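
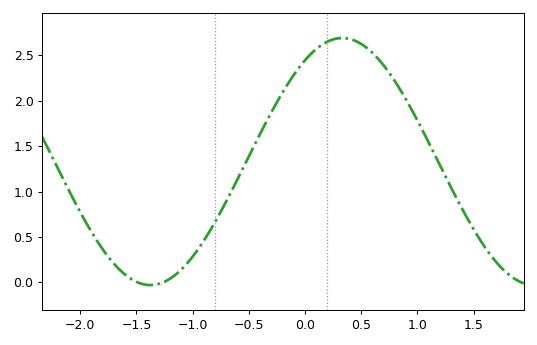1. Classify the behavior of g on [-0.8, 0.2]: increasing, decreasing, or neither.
increasing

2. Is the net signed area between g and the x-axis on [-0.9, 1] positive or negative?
positive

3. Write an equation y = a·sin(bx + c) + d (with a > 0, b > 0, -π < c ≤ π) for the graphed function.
y = 1.36sin(1.8x + 0.96) + 1.33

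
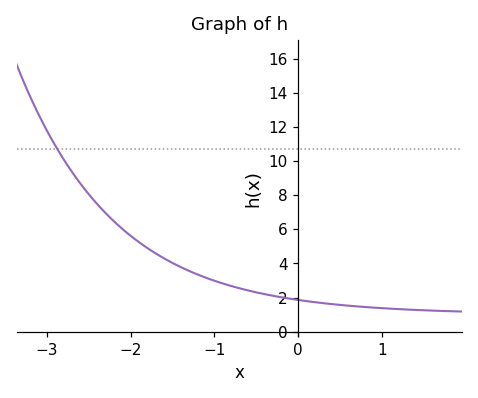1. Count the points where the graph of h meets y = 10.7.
1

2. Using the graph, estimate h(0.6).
1.52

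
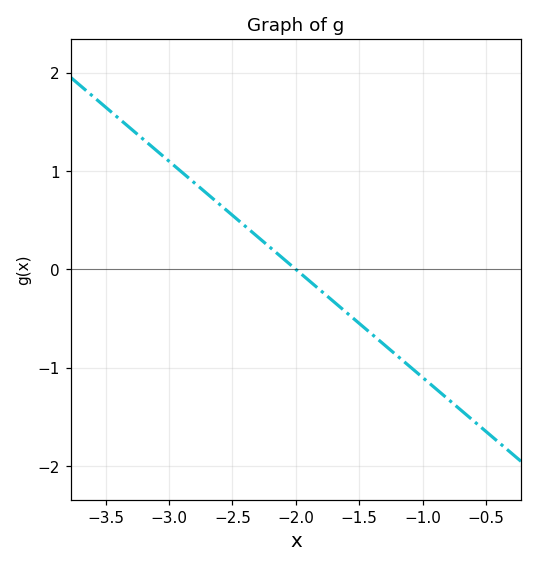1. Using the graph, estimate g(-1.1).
-0.99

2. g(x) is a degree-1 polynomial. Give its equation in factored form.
y = -1.1(x + 2)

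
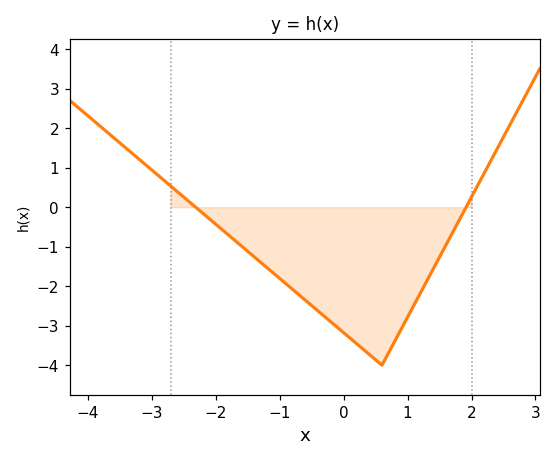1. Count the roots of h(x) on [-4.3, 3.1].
2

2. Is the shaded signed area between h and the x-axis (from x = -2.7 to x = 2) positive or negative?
negative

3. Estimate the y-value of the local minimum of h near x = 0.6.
-4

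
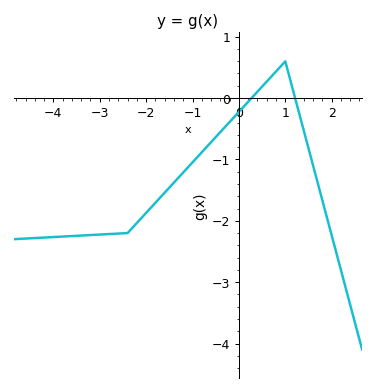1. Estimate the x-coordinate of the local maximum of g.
1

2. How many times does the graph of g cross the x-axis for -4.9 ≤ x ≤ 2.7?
2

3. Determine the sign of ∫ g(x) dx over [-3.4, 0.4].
negative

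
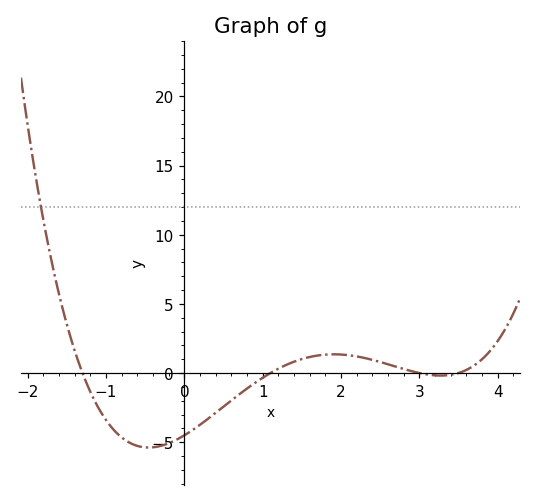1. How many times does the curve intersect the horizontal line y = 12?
1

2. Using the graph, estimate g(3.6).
0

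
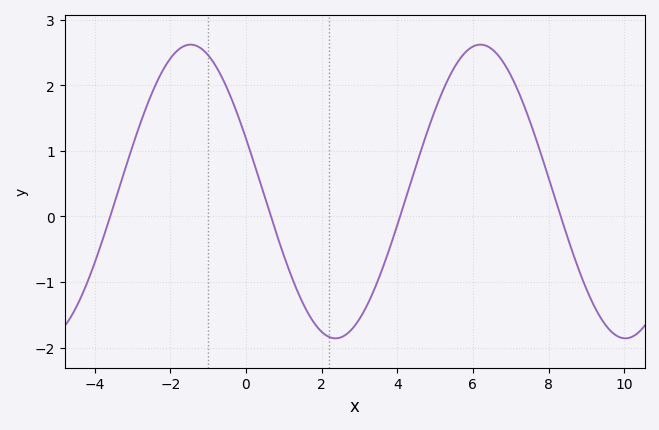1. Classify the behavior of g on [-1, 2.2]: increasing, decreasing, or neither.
decreasing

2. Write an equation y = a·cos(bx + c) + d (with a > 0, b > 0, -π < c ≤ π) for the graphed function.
y = 2.24cos(0.82x + 1.2) + 0.38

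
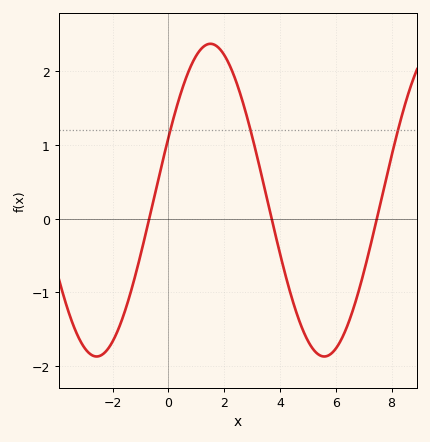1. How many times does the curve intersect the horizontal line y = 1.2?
3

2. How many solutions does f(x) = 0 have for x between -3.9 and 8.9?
3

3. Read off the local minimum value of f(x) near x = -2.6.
-1.87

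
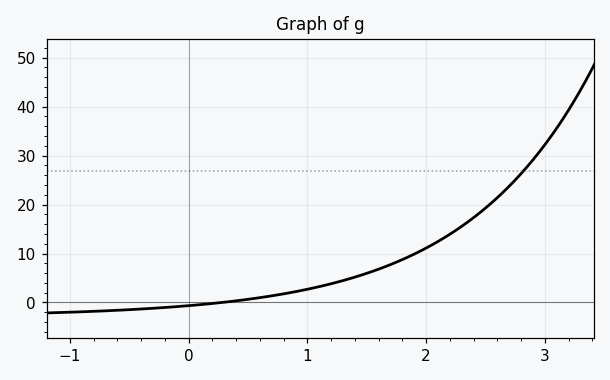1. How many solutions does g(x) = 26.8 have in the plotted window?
1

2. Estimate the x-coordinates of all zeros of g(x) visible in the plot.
0.279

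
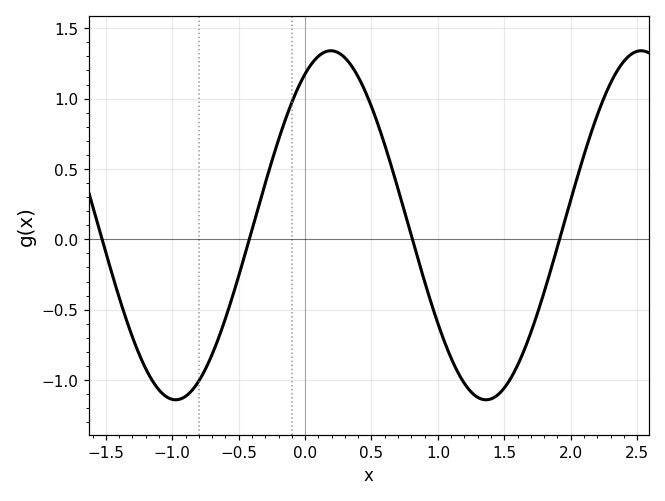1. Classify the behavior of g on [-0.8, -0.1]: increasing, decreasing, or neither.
increasing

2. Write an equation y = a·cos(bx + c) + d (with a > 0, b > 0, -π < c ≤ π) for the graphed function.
y = 1.24cos(2.69x - 0.522) + 0.1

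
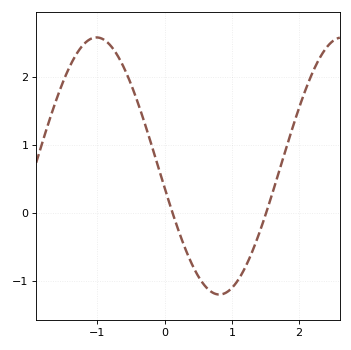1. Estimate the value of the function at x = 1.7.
0.6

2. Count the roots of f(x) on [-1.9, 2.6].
2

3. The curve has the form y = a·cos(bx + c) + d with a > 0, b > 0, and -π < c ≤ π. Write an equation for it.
y = 1.89cos(1.7x + 1.7) + 0.69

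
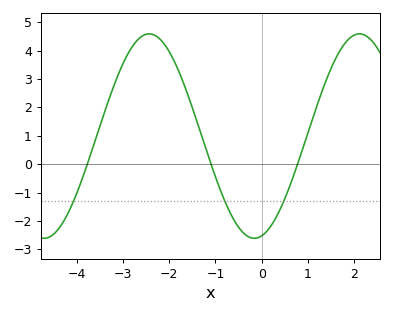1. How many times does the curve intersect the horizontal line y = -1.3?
3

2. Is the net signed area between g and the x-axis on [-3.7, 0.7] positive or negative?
positive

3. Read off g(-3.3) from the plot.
2.3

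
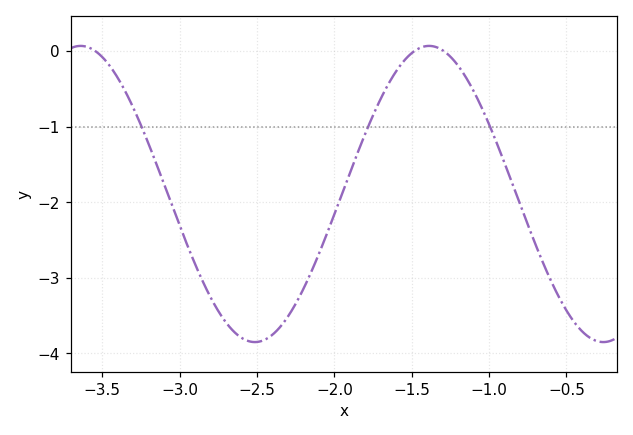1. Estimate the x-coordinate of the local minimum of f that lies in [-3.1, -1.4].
-2.51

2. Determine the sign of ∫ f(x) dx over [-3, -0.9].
negative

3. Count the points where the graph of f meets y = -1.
3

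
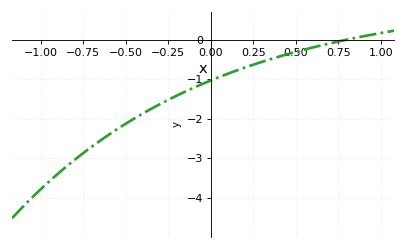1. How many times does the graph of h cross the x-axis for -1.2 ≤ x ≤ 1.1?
1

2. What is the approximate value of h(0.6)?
-0.2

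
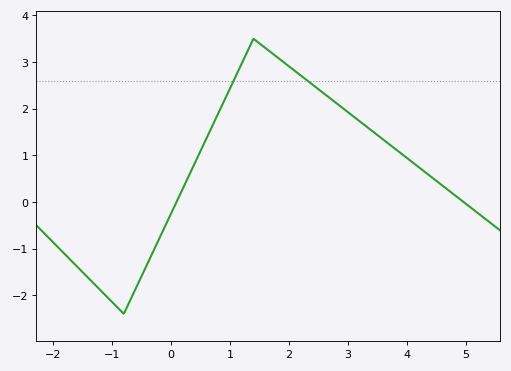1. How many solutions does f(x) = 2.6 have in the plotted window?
2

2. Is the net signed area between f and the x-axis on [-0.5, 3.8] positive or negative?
positive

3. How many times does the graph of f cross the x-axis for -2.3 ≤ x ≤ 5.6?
2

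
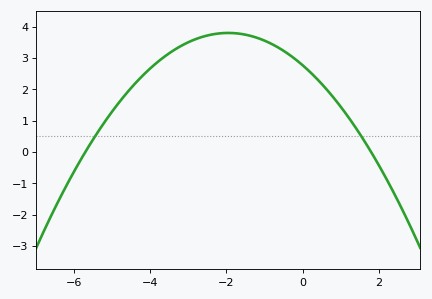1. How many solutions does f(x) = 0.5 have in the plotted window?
2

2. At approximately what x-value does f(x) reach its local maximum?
-2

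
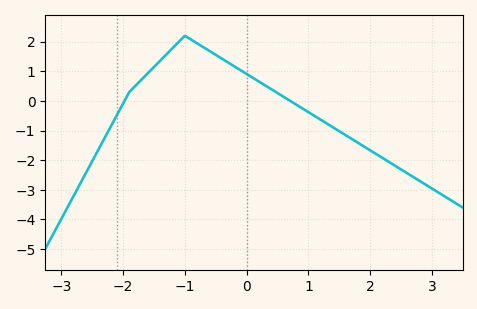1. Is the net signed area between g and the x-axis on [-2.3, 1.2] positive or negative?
positive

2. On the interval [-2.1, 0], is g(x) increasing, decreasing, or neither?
neither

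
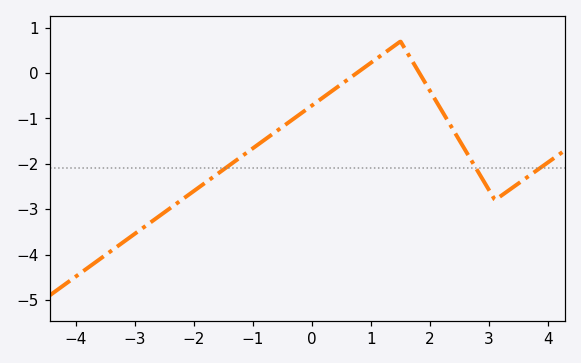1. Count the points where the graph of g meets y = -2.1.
3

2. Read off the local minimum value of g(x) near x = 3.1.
-2.8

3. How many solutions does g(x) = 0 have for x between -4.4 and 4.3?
2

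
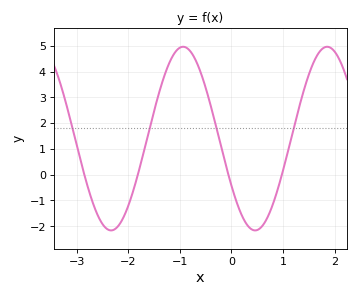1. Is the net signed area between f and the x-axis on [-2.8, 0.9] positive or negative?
positive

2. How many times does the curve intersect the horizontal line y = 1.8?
4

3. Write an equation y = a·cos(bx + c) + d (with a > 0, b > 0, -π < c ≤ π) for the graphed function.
y = 3.56cos(2.25x + 2.11) + 1.4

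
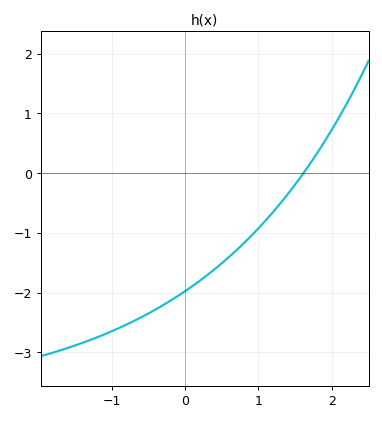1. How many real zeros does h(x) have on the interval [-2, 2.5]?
1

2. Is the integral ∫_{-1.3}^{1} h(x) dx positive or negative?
negative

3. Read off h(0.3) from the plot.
-1.71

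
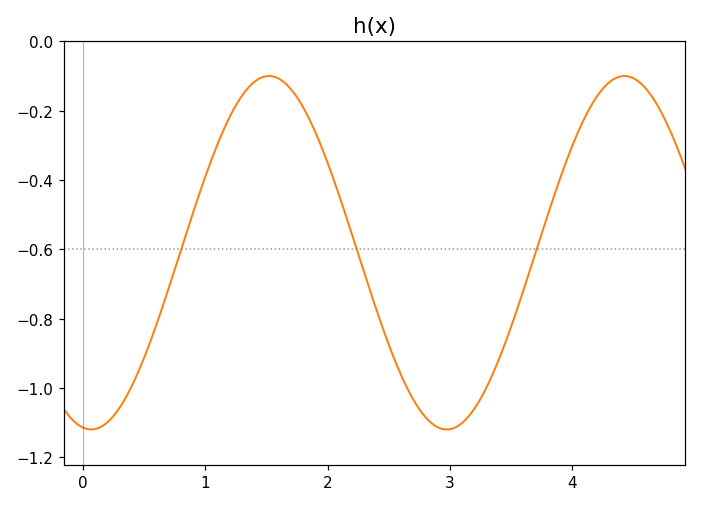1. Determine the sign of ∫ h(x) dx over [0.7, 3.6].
negative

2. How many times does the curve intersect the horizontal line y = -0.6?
3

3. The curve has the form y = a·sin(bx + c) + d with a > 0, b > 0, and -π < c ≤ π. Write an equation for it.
y = 0.51sin(2.16x - 1.71) - 0.61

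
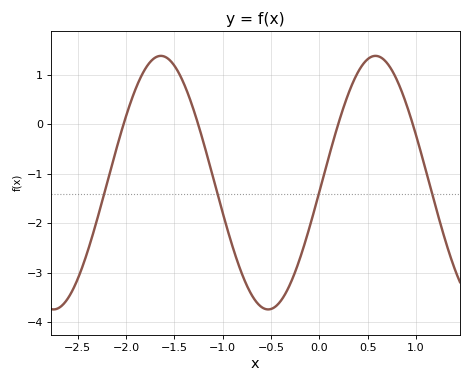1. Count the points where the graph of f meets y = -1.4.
4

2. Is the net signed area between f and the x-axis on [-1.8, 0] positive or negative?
negative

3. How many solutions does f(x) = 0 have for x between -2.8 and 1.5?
4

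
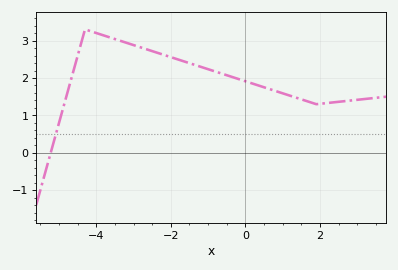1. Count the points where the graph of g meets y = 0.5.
1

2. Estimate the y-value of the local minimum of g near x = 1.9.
1.3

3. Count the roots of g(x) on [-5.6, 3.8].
1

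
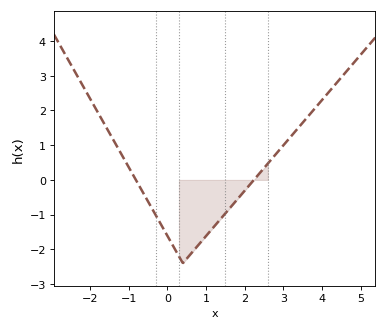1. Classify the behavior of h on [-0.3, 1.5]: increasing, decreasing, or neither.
neither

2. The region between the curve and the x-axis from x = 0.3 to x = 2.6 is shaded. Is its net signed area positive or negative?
negative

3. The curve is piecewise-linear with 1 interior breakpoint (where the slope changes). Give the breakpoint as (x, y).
(0.4, -2.4)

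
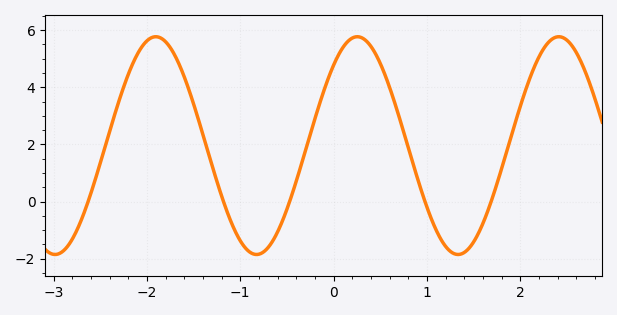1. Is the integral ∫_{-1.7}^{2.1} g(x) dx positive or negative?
positive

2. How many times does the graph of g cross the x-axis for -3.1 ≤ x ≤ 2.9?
5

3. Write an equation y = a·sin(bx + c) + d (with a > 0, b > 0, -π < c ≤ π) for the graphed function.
y = 3.81sin(2.91x + 0.83) + 1.96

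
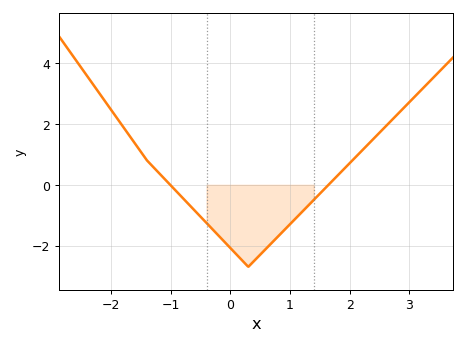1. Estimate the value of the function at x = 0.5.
-2.3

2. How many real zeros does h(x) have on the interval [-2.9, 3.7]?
2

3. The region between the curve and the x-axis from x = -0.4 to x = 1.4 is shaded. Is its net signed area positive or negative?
negative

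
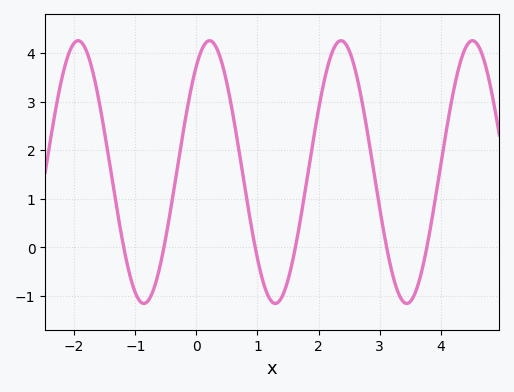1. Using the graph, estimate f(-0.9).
-1.13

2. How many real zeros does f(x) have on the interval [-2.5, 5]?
6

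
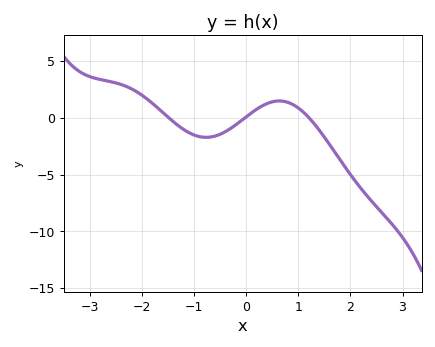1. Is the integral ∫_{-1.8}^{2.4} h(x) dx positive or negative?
negative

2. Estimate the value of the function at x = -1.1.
-1.29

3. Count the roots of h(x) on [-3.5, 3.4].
3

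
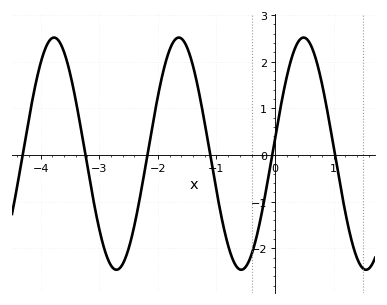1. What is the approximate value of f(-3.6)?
2.2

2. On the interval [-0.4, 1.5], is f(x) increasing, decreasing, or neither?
neither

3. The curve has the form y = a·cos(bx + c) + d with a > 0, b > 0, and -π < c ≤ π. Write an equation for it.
y = 2.49cos(3x - 1.4) + 0.03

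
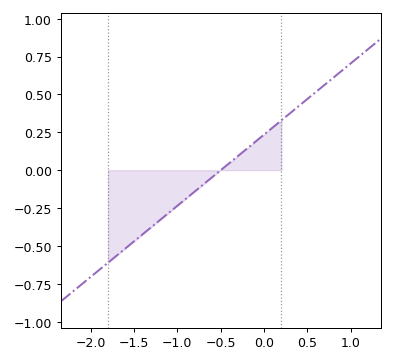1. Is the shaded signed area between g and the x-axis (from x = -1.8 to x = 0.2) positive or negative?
negative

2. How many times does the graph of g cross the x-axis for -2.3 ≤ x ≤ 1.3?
1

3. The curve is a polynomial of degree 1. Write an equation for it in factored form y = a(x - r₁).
y = 0.47(x + 0.5)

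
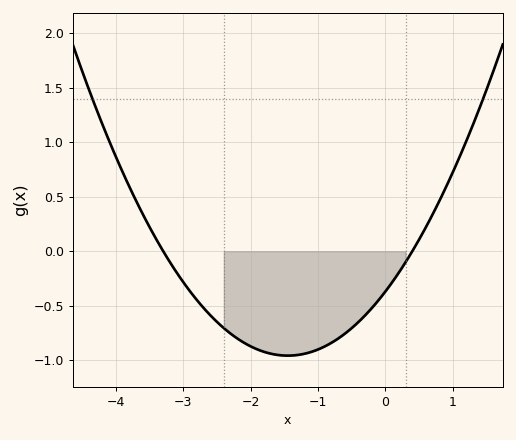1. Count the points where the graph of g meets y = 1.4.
2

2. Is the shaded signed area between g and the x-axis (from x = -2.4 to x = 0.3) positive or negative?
negative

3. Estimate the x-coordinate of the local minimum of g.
-1.45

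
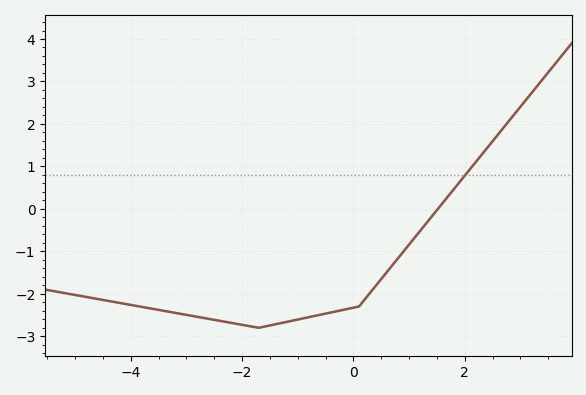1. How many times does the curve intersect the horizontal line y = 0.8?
1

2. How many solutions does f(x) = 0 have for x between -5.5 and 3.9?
1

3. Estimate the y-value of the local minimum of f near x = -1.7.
-2.8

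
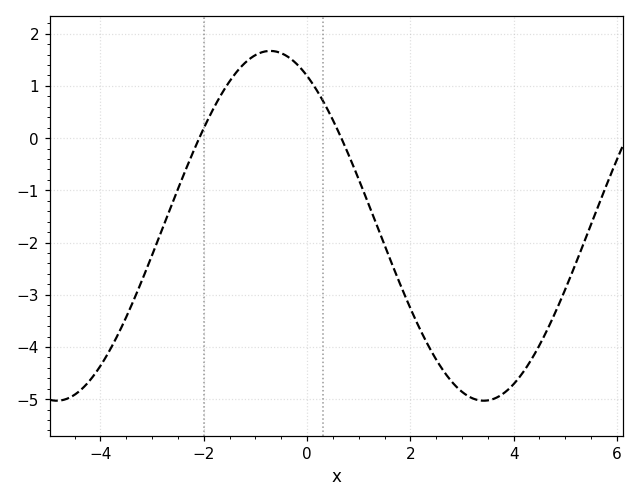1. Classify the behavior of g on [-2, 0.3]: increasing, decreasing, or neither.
neither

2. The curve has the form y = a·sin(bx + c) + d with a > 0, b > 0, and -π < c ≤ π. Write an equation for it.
y = 3.35sin(0.76x + 2.1) - 1.68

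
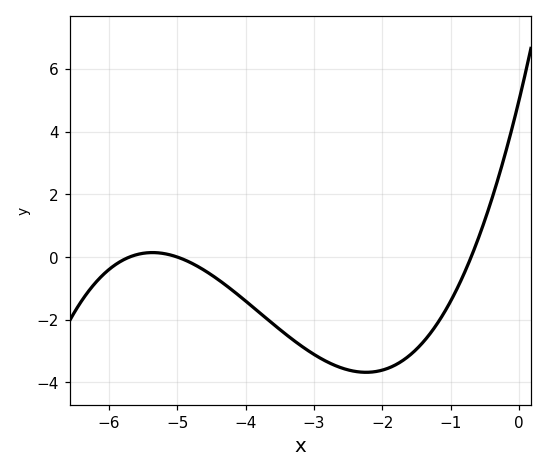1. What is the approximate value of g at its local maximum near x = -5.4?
0.2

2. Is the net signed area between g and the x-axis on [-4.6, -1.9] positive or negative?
negative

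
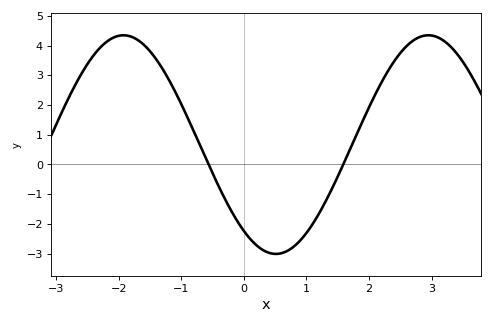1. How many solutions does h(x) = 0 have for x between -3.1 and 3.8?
2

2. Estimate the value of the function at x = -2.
4.3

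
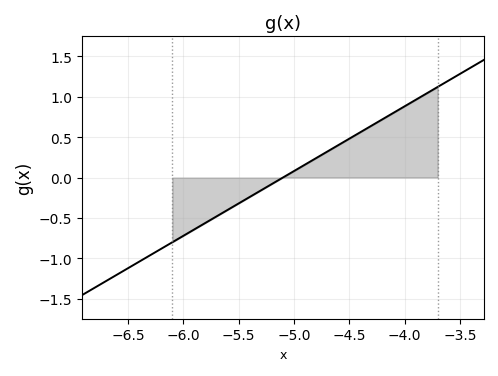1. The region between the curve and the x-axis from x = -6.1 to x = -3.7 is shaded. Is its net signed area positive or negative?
positive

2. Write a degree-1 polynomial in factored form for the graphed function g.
y = 0.8(x + 5.1)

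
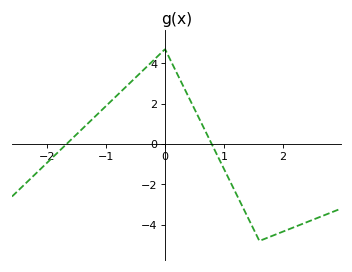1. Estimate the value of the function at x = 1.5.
-4.21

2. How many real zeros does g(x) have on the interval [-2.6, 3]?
2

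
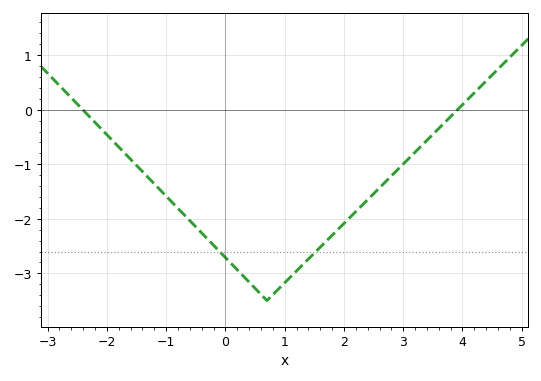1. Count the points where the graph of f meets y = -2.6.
2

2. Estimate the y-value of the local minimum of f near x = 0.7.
-3.5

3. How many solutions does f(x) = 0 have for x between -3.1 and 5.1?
2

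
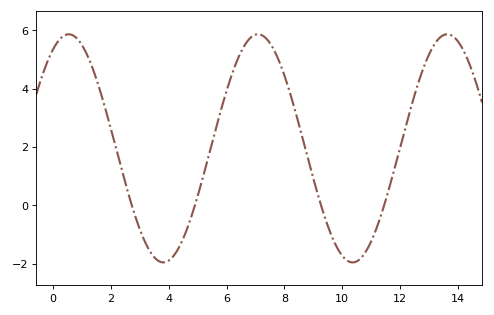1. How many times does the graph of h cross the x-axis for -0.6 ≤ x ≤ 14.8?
4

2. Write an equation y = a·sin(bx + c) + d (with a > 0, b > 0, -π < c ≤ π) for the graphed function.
y = 3.91sin(0.96x + 1) + 1.95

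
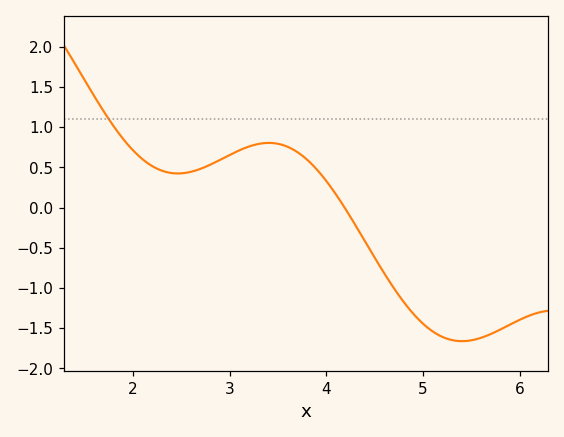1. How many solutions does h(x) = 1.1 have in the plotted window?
1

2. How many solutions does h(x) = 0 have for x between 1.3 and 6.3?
1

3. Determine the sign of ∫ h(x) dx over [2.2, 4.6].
positive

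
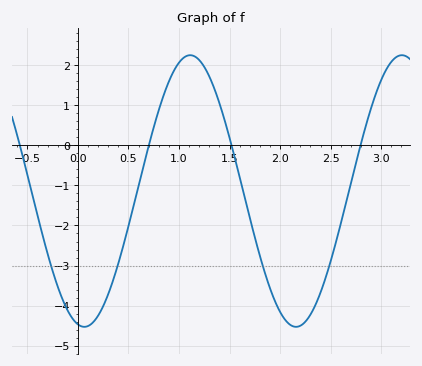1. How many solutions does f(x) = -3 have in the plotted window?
4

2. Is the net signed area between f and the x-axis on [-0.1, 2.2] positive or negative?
negative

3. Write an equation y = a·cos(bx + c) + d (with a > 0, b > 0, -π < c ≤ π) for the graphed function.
y = 3.39cos(3x + 2.95) - 1.14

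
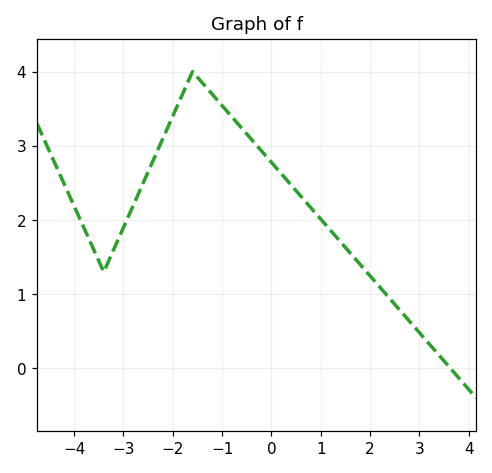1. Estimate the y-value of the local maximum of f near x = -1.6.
4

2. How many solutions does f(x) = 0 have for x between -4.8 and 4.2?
1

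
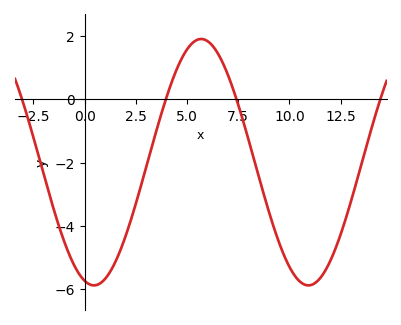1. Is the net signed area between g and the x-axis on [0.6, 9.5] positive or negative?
negative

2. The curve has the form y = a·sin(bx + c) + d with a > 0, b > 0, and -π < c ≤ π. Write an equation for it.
y = 3.9sin(0.6x - 1.84) - 1.99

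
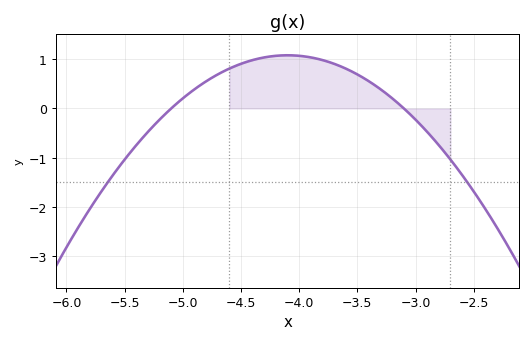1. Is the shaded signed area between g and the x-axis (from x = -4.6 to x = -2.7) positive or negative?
positive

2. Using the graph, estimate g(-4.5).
0.907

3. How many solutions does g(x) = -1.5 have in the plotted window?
2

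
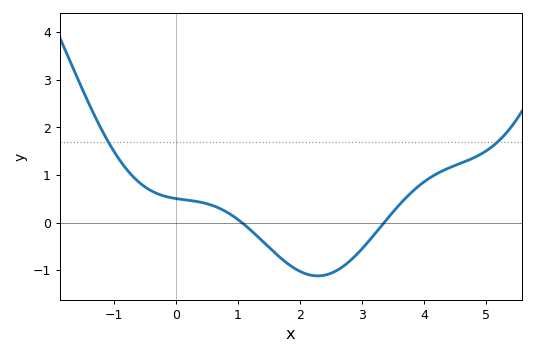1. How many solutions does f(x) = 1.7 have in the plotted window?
2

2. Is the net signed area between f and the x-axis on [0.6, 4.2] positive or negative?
negative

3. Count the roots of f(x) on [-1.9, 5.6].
2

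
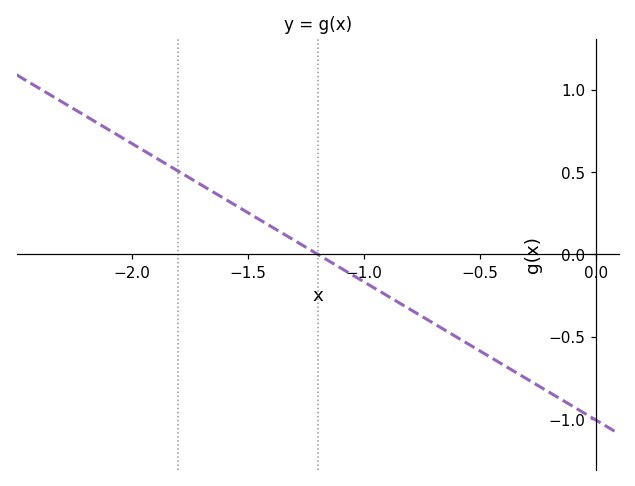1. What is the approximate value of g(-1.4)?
0.168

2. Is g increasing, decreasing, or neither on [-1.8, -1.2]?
decreasing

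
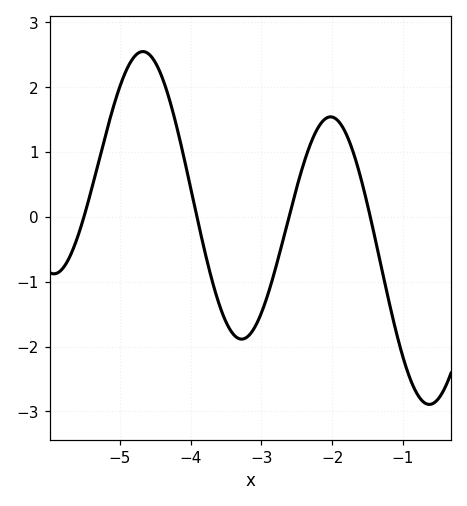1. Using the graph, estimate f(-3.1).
-1.71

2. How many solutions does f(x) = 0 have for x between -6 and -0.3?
4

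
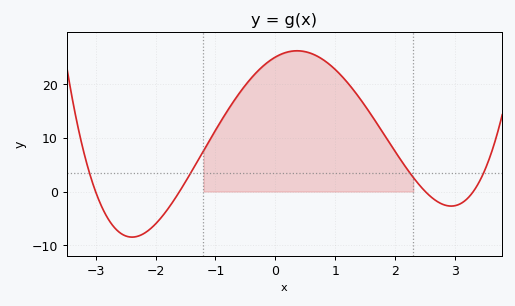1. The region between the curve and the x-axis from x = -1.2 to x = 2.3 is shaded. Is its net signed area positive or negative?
positive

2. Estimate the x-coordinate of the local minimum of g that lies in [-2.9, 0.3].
-2.39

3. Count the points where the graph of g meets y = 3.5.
4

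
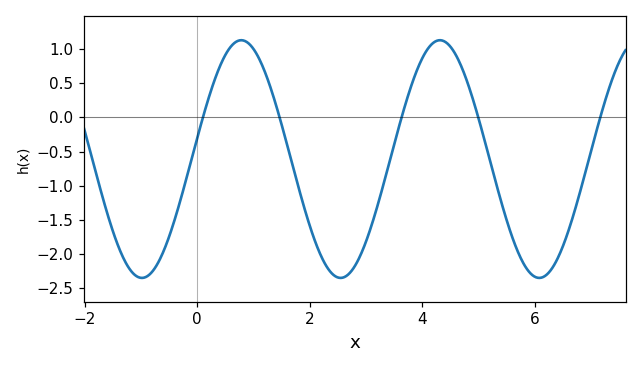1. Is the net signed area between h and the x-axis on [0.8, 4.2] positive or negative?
negative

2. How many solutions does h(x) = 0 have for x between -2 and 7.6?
5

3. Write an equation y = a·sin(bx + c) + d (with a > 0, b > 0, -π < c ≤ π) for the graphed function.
y = 1.74sin(1.78x + 0.18) - 0.61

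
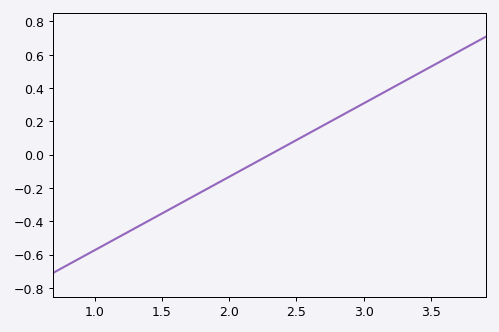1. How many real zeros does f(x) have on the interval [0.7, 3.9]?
1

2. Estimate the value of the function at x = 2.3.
0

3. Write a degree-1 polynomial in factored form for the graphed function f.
y = 0.44(x - 2.3)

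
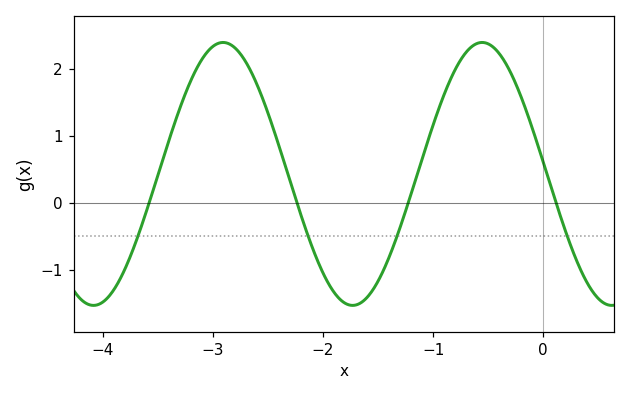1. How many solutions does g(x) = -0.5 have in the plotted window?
4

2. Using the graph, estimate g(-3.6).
-0.1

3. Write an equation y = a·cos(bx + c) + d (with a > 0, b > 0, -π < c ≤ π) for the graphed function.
y = 1.96cos(2.7x + 1.5) + 0.43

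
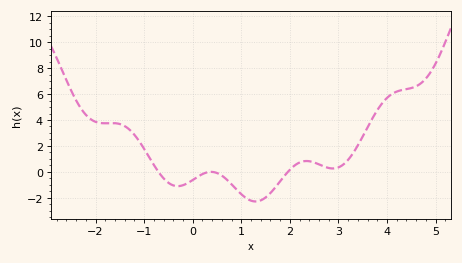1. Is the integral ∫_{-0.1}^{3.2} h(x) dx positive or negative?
negative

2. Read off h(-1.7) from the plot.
3.8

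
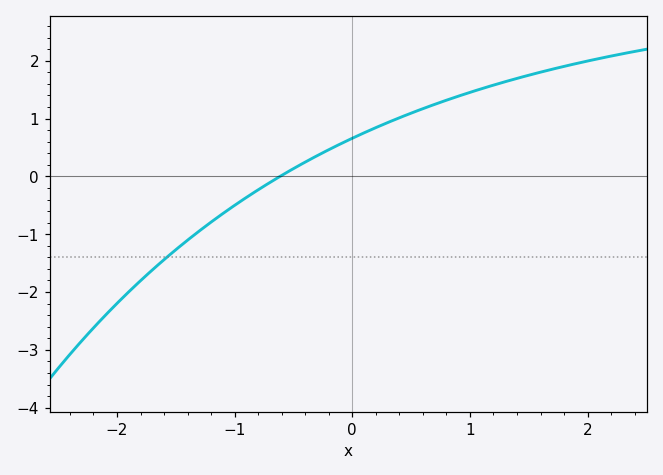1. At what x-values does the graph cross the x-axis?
-0.614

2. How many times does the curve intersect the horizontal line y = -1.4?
1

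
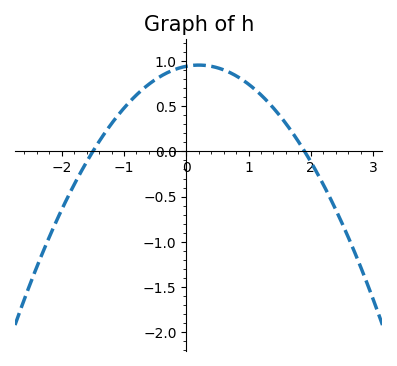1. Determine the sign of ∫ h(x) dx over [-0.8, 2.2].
positive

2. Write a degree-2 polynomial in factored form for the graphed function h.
y = -0.33(x + 1.5)(x - 1.9)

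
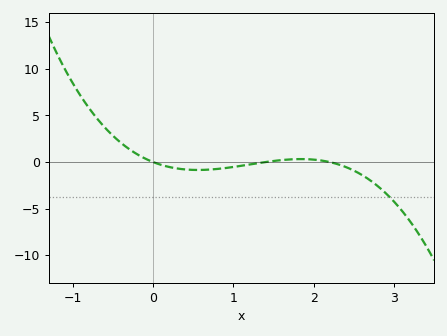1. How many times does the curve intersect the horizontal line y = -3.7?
1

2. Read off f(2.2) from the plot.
0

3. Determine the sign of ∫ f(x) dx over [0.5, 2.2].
negative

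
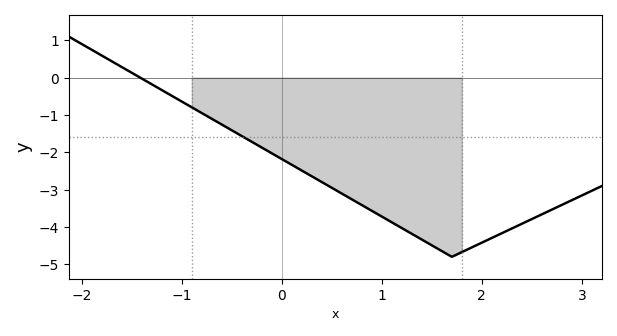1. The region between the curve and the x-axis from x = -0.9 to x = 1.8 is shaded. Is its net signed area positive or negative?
negative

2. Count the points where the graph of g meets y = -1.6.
1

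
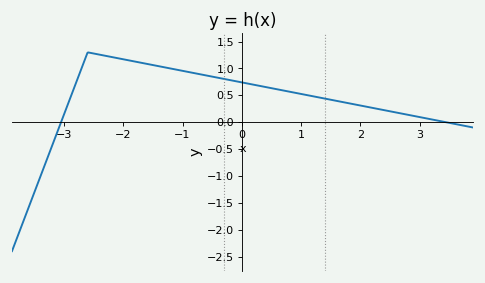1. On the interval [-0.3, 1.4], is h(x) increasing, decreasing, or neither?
decreasing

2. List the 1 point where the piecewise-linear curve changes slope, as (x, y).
(-2.6, 1.3)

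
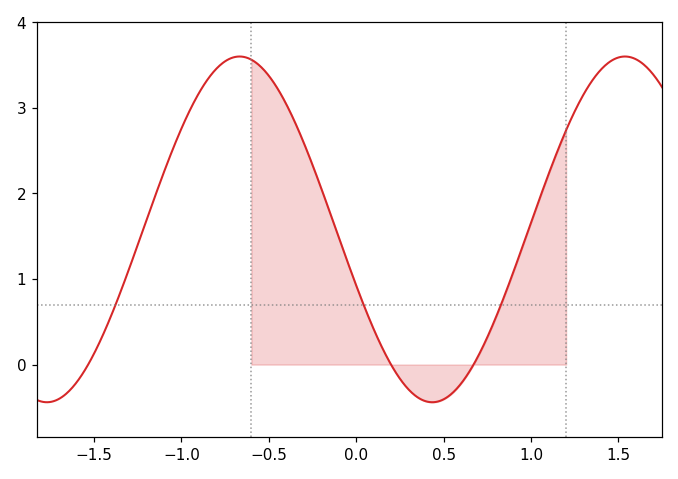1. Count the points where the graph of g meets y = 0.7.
3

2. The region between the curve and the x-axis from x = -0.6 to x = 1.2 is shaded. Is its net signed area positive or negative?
positive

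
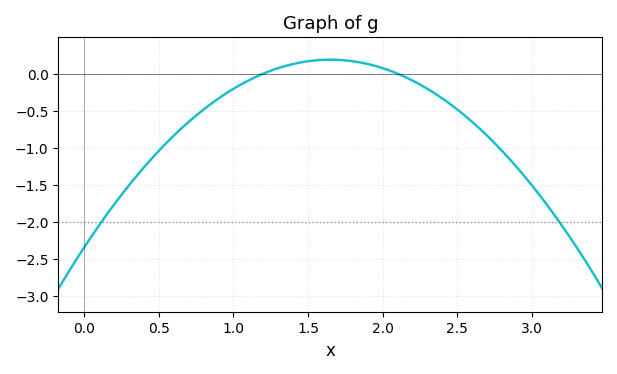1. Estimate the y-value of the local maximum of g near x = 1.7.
0.188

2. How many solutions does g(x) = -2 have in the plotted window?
2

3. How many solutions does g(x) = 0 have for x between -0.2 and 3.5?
2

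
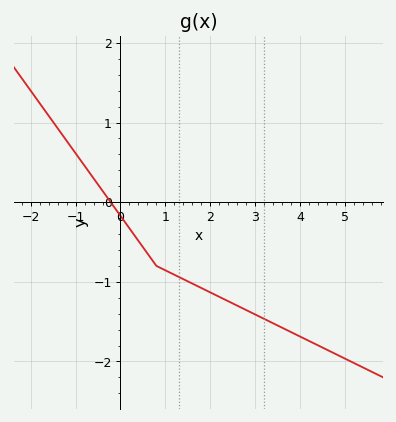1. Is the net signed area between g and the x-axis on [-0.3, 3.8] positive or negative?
negative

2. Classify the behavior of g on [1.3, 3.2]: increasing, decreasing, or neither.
decreasing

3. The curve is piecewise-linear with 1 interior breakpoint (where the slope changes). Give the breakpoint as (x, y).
(0.8, -0.8)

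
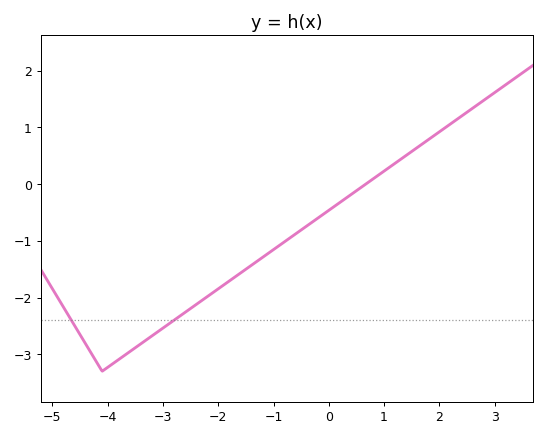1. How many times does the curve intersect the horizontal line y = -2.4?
2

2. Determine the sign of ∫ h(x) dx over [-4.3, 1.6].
negative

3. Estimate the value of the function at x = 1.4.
0.508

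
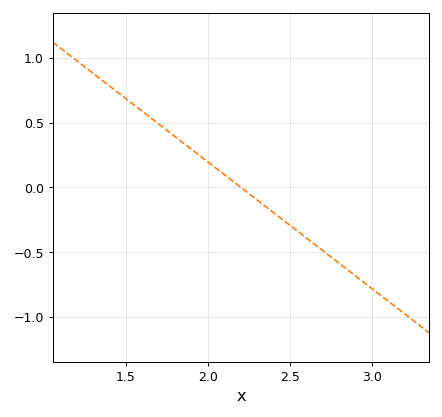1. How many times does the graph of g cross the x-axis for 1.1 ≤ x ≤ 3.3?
1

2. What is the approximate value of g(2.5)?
-0.294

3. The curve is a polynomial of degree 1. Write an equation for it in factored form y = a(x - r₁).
y = -0.98(x - 2.2)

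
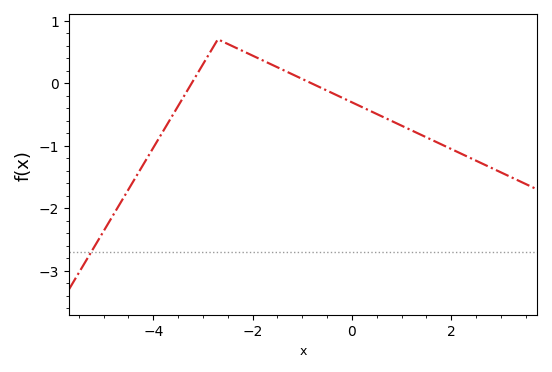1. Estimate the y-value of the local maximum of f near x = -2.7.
0.7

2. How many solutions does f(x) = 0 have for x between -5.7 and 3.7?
2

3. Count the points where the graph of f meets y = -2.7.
1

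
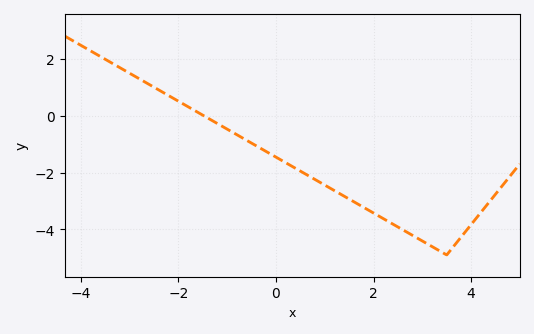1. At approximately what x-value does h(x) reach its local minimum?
3.5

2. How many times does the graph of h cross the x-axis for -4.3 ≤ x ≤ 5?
1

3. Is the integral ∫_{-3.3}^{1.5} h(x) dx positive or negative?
negative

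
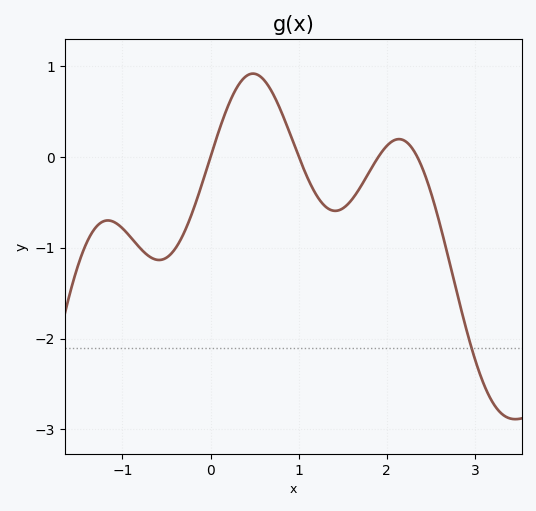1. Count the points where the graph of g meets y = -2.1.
1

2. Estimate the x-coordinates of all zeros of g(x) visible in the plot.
0, 1, 1.9, 2.3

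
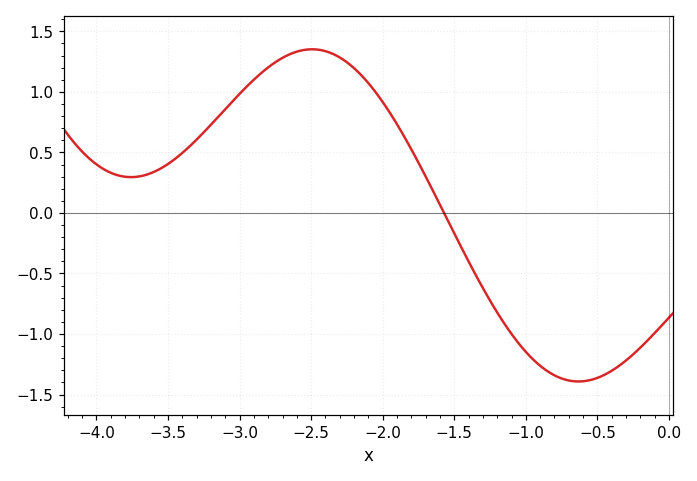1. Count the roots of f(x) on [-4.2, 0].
1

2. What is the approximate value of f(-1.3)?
-0.6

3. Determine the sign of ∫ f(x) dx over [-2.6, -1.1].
positive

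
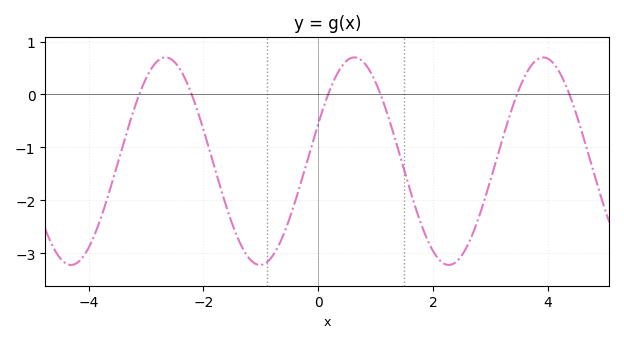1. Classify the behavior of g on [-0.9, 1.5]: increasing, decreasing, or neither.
neither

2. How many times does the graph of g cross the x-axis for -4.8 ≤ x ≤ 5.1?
6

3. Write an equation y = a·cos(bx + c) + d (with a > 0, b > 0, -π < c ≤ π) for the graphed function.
y = 1.96cos(1.91x - 1.2) - 1.26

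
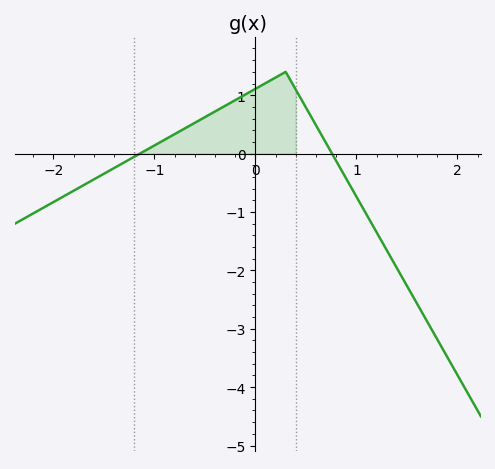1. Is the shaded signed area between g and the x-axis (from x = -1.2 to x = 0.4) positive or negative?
positive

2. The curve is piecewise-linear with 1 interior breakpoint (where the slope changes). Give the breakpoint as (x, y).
(0.3, 1.4)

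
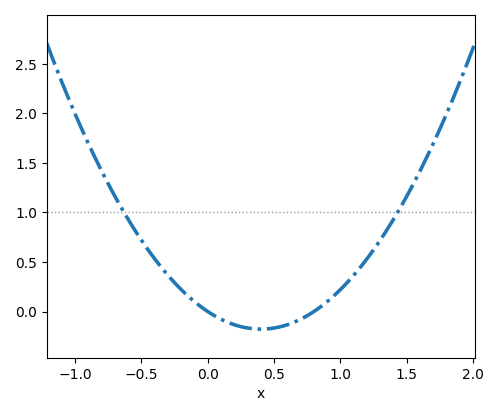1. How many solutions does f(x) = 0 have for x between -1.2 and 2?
2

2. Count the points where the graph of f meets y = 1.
2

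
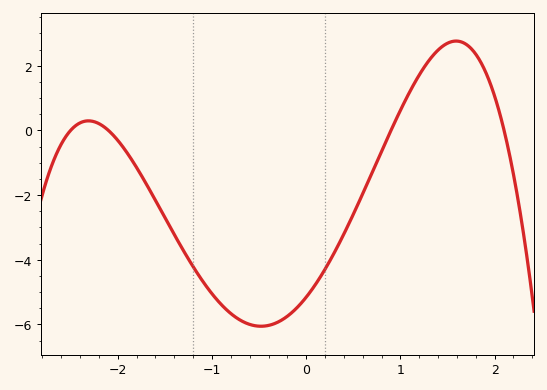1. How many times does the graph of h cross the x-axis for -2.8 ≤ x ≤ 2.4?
4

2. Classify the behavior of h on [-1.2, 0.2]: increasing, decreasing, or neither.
neither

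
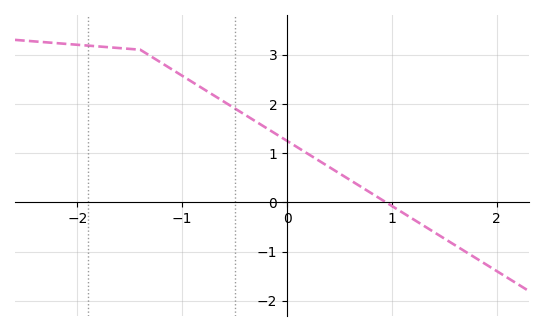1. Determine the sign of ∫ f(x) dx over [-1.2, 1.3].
positive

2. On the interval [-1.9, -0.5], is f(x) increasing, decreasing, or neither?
decreasing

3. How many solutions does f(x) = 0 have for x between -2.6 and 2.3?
1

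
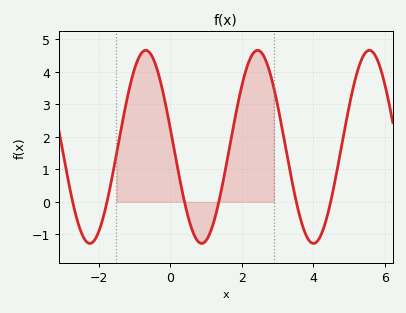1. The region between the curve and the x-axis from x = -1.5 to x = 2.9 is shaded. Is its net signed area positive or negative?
positive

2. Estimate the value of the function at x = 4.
-1.28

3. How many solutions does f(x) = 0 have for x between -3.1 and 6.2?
6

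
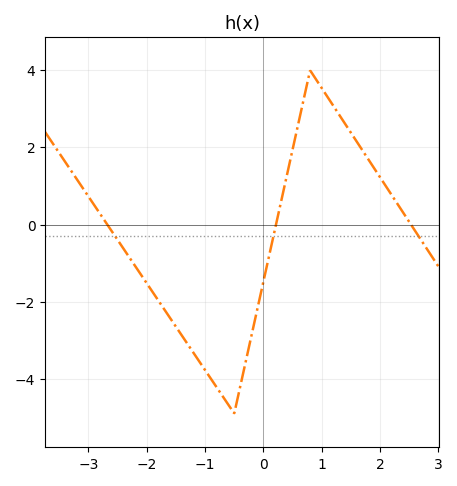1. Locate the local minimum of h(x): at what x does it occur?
-0.5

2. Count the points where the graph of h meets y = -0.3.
3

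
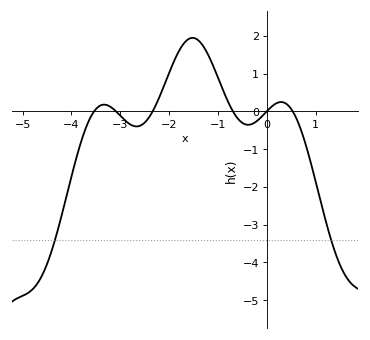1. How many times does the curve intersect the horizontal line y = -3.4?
2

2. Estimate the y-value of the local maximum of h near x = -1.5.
1.9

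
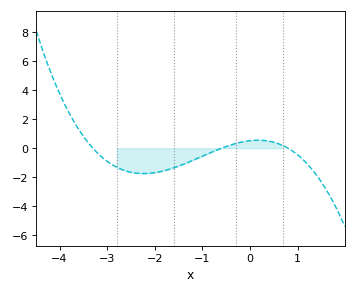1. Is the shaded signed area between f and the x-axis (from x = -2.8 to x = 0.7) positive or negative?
negative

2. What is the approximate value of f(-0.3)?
0.4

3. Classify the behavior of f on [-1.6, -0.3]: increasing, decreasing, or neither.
increasing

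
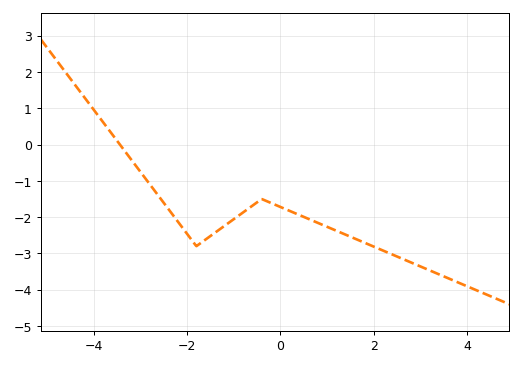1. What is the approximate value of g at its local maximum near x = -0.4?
-1.5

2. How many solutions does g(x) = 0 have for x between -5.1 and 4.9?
1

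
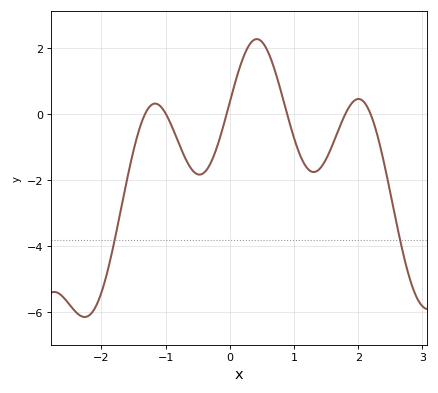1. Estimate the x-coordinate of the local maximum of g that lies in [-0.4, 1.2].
0.4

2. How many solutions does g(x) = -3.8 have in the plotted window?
2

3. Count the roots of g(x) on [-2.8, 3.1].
6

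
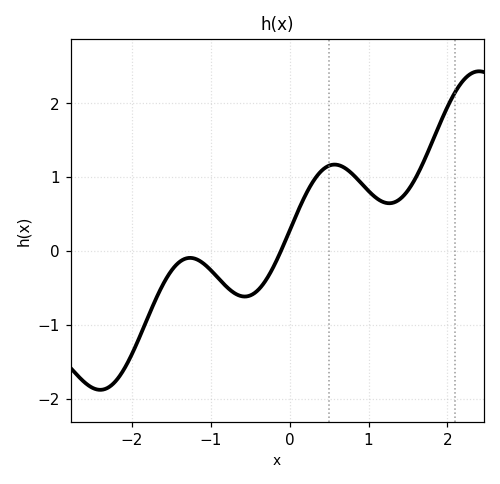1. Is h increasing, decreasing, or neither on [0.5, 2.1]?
neither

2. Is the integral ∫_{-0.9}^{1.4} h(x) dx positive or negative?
positive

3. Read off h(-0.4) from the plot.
-0.5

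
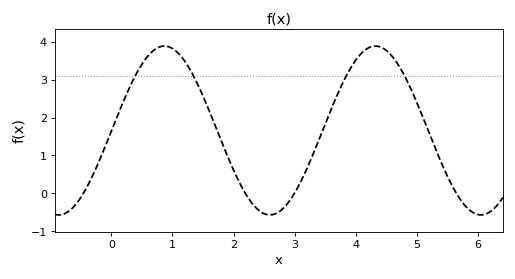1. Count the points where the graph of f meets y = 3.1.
4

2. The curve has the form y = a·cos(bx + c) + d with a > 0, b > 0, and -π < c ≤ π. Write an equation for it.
y = 2.23cos(1.82x - 1.58) + 1.66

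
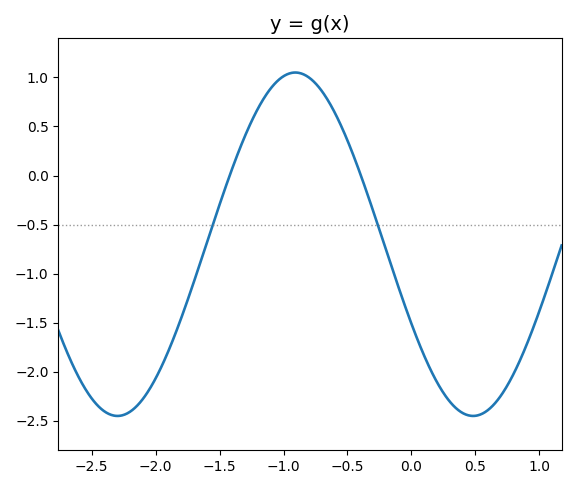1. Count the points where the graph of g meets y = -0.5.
2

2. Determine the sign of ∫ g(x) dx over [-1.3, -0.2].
positive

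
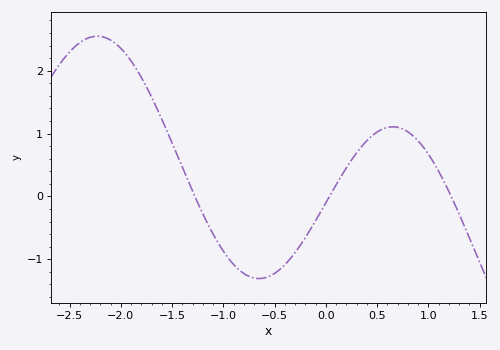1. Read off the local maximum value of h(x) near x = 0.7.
1.1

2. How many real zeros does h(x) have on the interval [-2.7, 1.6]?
3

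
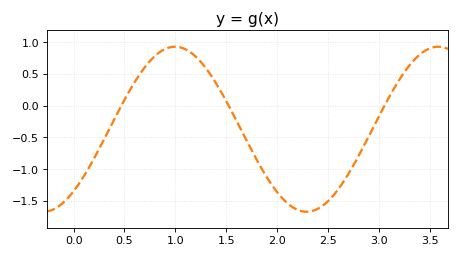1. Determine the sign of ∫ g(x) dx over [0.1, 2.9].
negative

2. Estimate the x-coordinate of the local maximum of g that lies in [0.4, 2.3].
1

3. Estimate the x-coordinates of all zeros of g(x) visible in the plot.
0.5, 1.5, 3.1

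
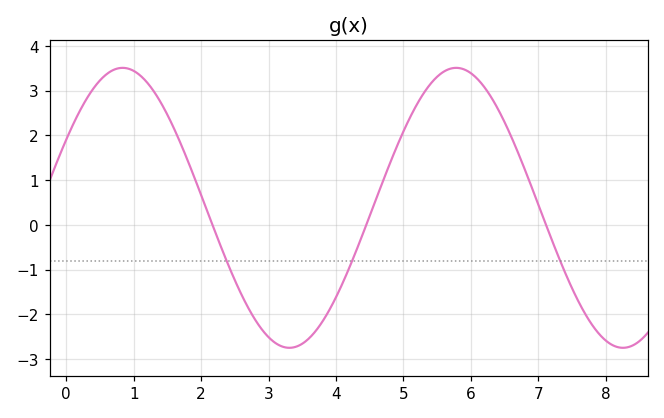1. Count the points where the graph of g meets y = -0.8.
3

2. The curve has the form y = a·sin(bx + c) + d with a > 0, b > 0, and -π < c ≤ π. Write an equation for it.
y = 3.13sin(1.3x + 0.51) + 0.38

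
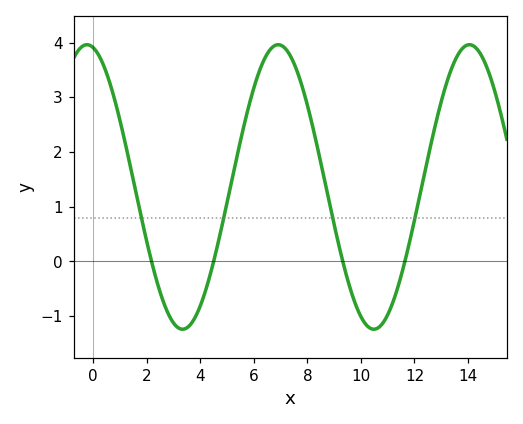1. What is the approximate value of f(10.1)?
-1.1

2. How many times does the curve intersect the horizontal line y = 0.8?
4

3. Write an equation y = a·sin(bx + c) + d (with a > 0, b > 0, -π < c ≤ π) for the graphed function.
y = 2.6sin(0.88x + 1.8) + 1.36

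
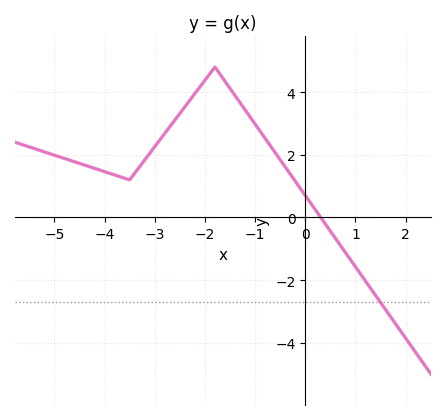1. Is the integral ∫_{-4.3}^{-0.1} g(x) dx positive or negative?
positive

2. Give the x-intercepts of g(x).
0.4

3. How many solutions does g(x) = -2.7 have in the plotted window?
1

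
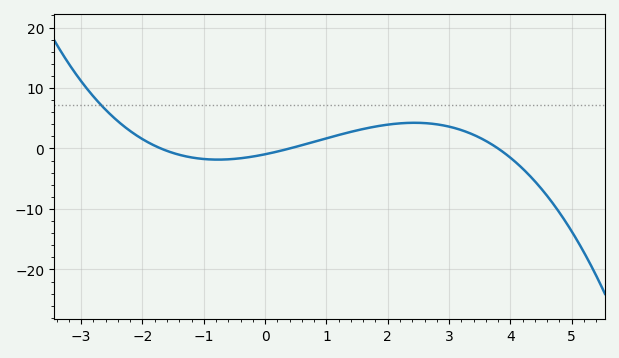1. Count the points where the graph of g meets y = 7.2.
1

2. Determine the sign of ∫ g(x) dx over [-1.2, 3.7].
positive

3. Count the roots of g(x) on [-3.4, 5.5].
3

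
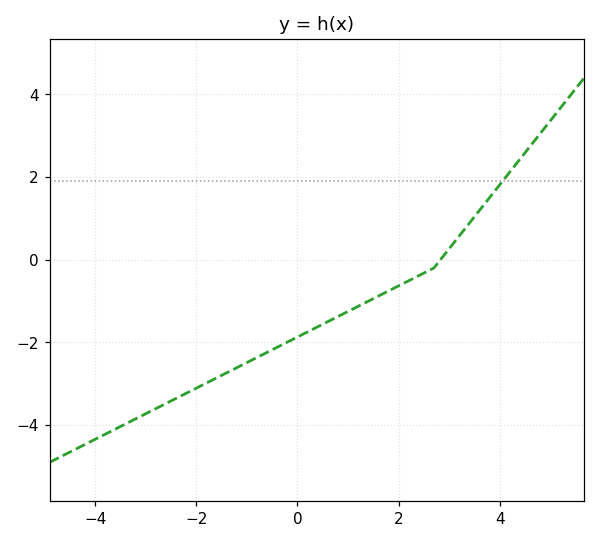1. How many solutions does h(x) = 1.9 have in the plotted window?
1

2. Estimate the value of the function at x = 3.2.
0.574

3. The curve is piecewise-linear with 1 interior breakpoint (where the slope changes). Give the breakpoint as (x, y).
(2.7, -0.2)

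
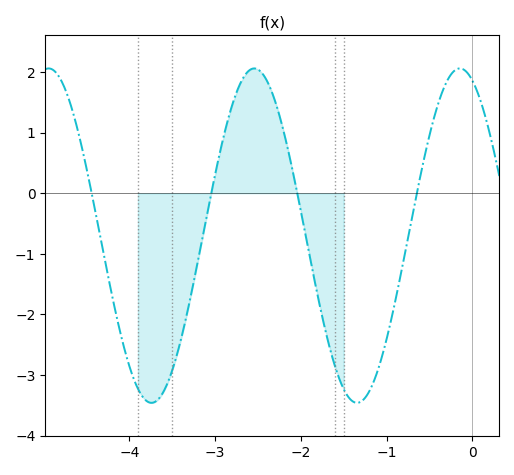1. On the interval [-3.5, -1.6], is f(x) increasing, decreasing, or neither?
neither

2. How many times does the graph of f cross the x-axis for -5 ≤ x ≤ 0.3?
4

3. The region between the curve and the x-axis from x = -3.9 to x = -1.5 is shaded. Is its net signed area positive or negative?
negative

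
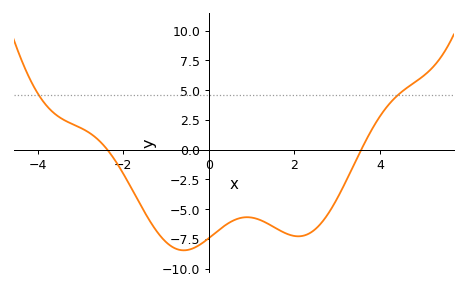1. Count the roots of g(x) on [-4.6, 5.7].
2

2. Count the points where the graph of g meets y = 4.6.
2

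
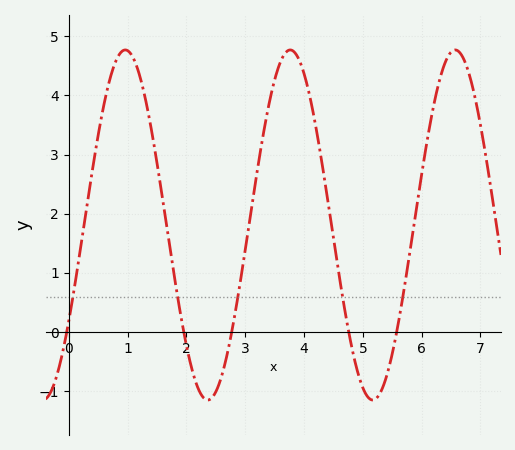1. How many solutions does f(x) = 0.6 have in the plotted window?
5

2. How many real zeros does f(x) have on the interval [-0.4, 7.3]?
5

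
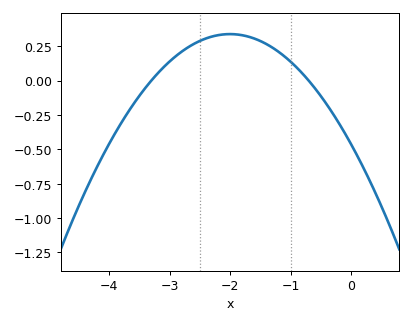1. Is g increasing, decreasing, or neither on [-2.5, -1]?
neither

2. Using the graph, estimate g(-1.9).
0.336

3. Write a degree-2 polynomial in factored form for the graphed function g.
y = -0.2(x + 3.3)(x + 0.7)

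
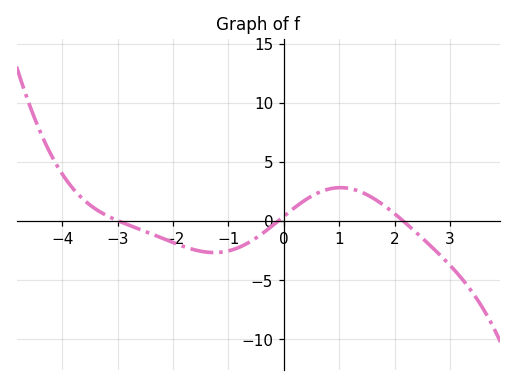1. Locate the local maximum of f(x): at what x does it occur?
1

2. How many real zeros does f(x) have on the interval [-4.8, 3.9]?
3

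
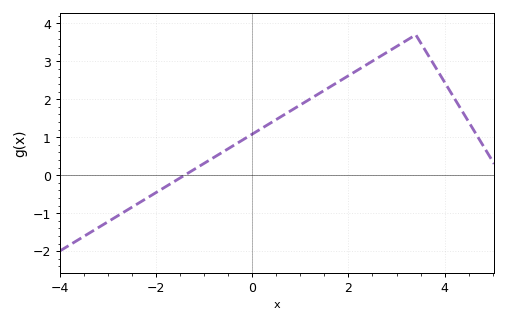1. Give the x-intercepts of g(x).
-1.4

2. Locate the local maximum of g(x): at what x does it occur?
3.4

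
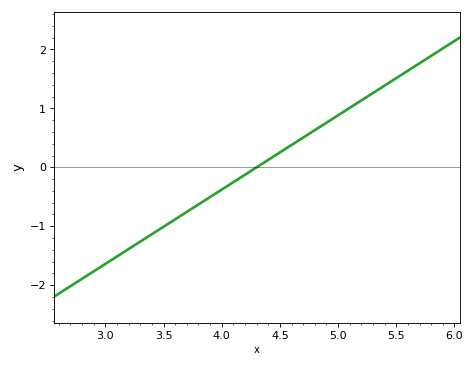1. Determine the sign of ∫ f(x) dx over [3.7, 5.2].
positive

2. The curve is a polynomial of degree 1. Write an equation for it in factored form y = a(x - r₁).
y = 1.26(x - 4.3)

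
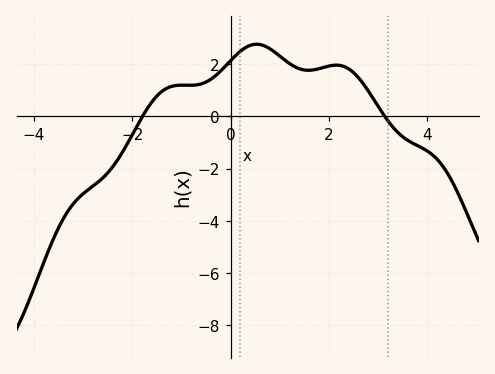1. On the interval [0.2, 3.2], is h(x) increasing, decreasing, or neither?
neither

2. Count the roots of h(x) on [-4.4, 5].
2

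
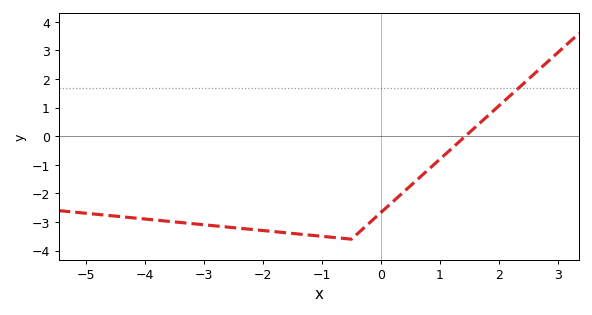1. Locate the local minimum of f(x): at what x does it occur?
-0.501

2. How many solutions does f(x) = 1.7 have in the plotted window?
1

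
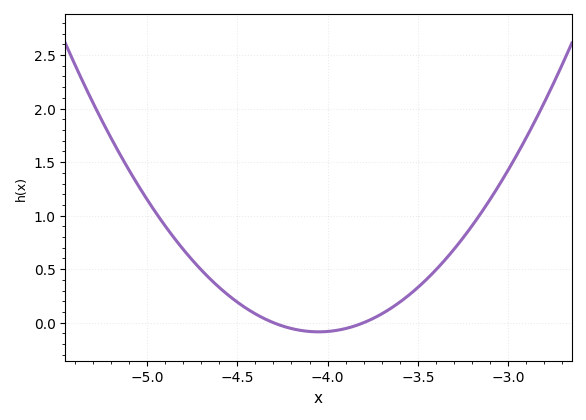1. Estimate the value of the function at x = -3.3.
0.7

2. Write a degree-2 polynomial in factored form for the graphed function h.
y = 1.37(x + 4.3)(x + 3.8)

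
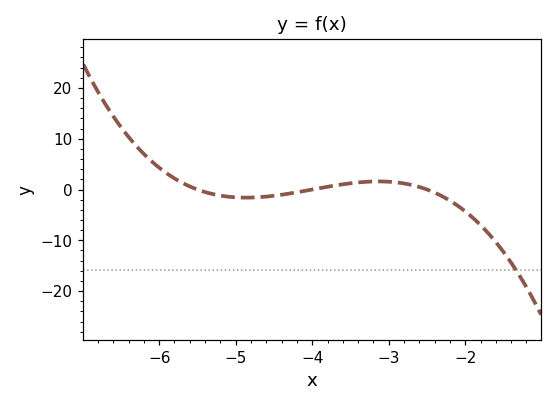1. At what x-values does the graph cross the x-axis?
-5.5, -4, -2.5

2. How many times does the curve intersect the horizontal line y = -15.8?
1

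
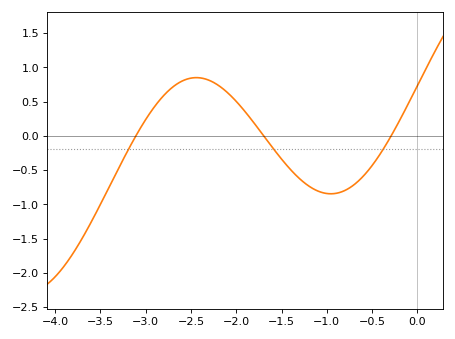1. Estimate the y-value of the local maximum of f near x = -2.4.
0.85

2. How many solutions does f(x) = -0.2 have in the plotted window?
3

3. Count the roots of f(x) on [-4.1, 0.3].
3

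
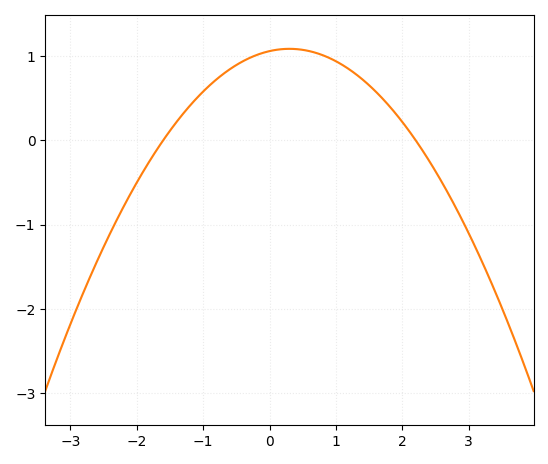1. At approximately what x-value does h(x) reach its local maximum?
0.3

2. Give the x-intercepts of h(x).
-1.6, 2.2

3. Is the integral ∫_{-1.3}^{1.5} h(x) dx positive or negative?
positive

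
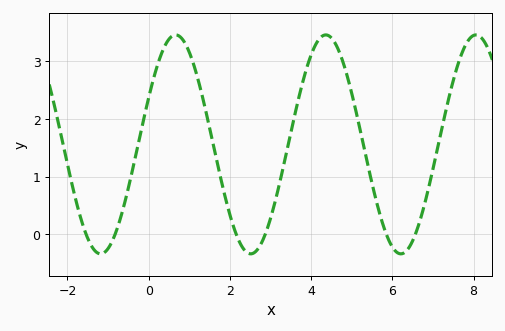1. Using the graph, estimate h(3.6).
2.1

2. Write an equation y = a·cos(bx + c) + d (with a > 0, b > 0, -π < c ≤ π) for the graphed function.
y = 1.9cos(1.7x - 1.1) + 1.56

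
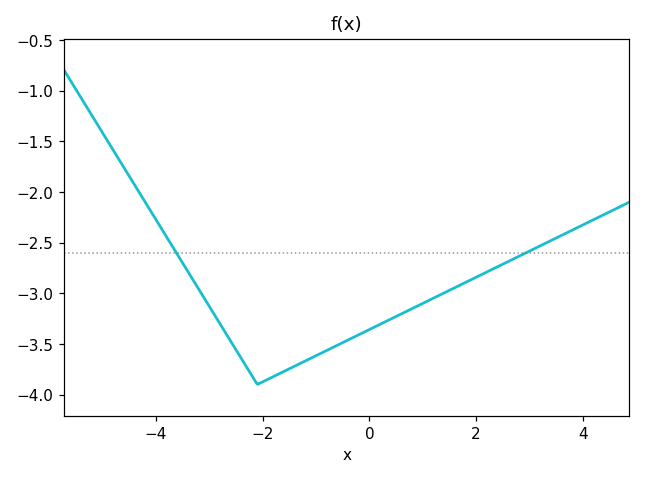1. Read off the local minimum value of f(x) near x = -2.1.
-3.9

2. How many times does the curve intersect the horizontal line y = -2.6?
2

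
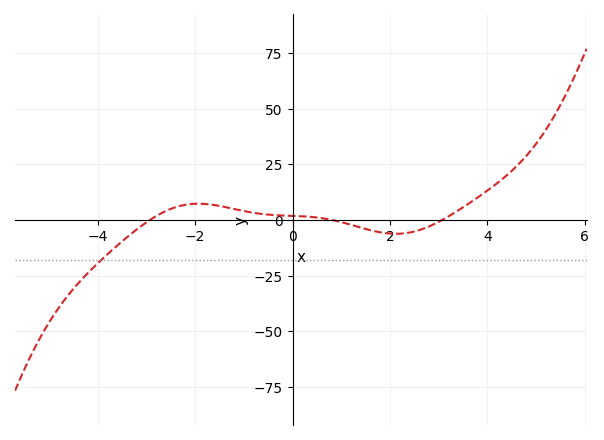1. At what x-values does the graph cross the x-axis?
-3, 0.8, 3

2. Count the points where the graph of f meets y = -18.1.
1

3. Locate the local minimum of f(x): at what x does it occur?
2.2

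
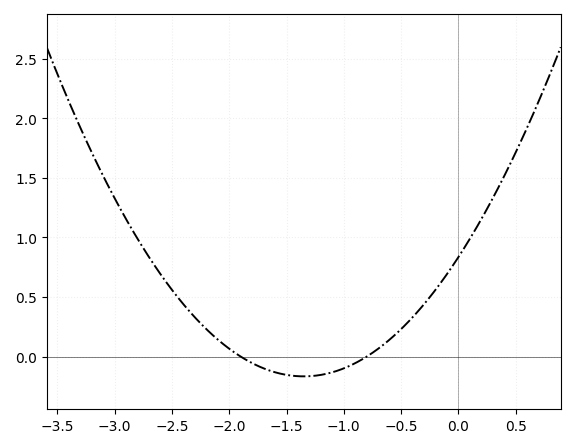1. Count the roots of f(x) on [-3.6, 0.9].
2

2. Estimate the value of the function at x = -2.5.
0.561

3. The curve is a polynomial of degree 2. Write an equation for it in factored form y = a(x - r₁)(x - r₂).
y = 0.55(x + 1.9)(x + 0.8)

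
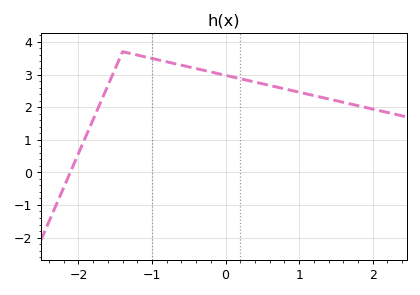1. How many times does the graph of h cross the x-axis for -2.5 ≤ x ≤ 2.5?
1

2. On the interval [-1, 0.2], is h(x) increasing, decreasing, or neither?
decreasing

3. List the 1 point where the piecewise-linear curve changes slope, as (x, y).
(-1.4, 3.7)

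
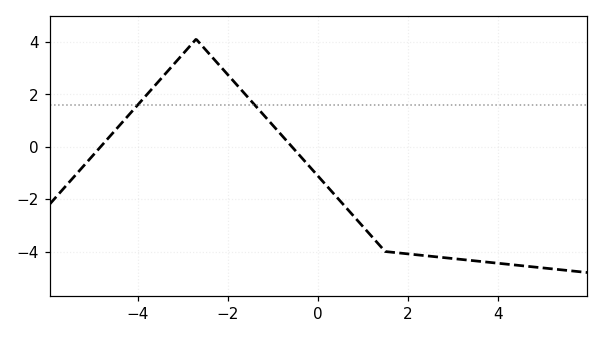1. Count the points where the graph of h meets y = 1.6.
2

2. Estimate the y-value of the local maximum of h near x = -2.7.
4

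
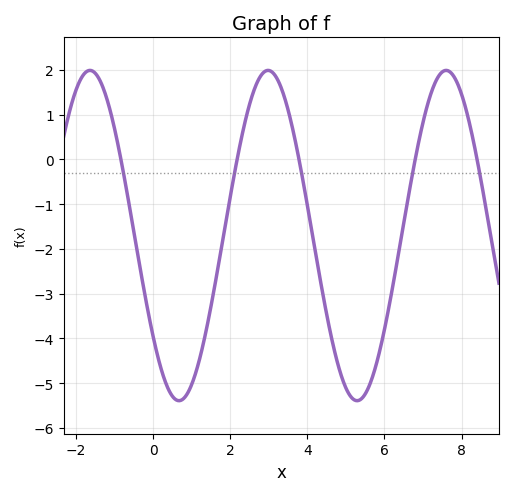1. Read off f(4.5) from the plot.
-3.46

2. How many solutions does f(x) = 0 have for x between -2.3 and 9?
5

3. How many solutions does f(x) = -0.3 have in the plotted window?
5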